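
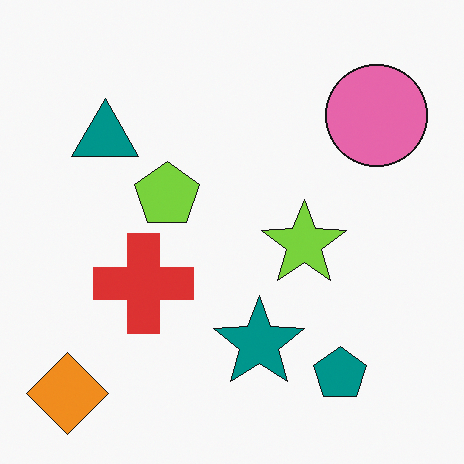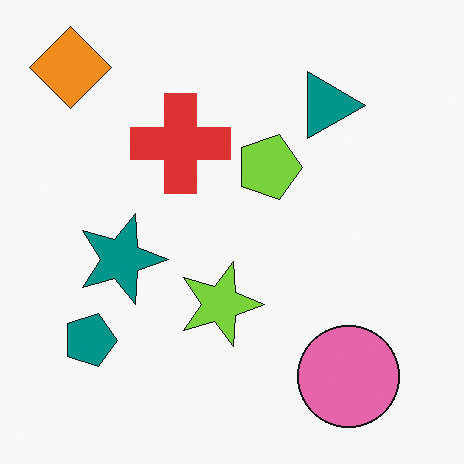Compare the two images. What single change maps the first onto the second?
The second image is the first rotated 90° clockwise.

The orange diamond sits in the bottom-left of the first image and the top-left of the second — consistent with a whole-image 90° clockwise rotation.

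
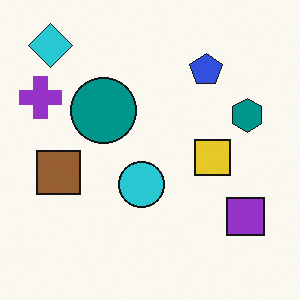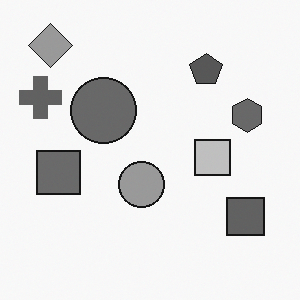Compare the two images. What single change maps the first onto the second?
The image was converted to grayscale.

All color is removed — every shape is now a shade of grey.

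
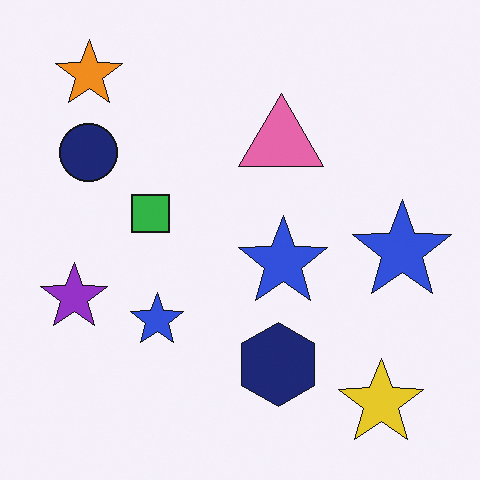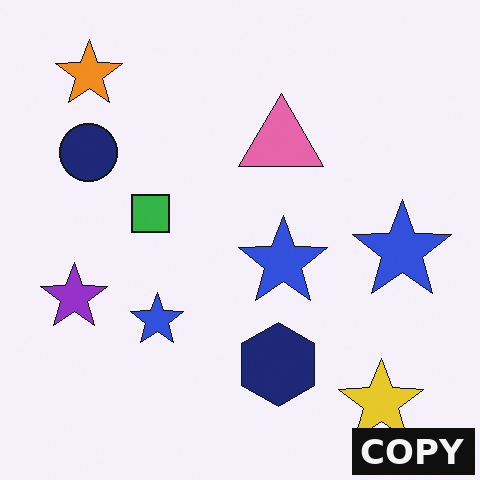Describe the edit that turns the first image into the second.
The image was watermarked with the text "COPY" in the lower-right corner.

A dark label reading "COPY" appears in the lower-right corner.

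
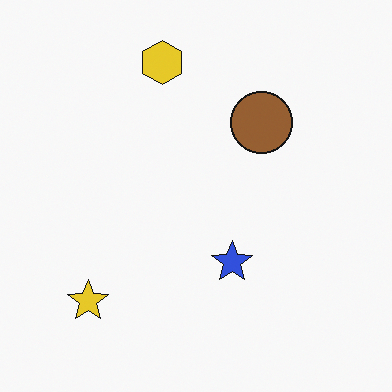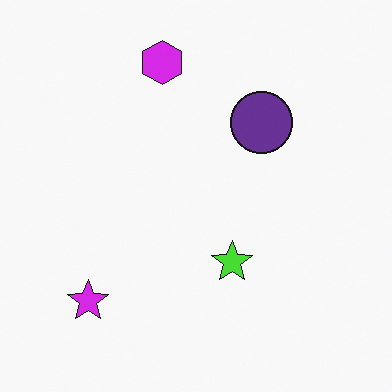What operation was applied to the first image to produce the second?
The second image is the first hue-shifted through roughly half the color wheel.

Every shape's color has rotated by the same amount around the hue wheel — a uniform hue shift.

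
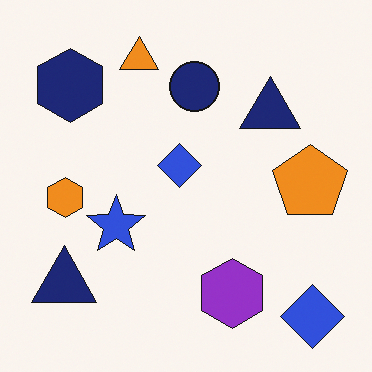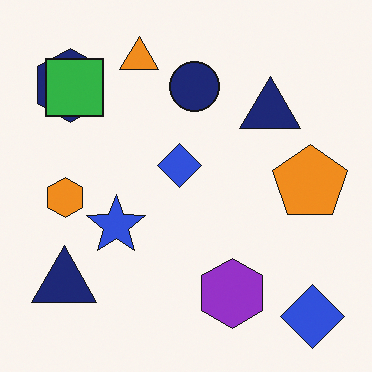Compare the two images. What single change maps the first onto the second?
The image was overlaid with an additional green square.

A green square appears in the second image that is absent from the first.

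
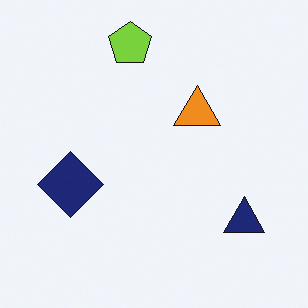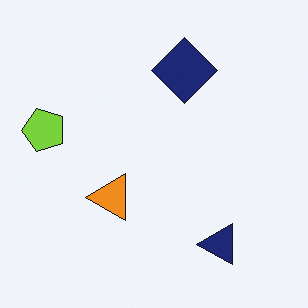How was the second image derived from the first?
The second image is the first transposed (reflected across the top-left ↔ bottom-right diagonal).

Shapes have swapped their row and column positions — what was in the top-right is now in the bottom-left — a diagonal reflection.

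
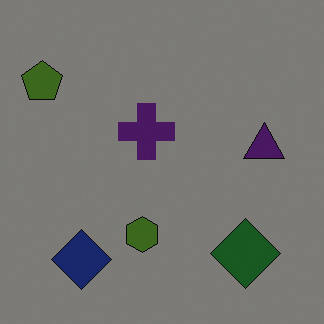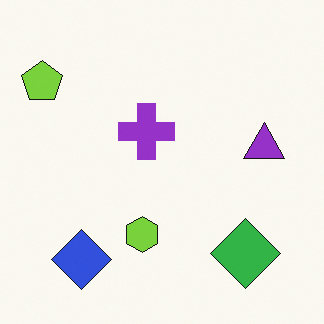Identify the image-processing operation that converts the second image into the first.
The image was substantially darkened.

Every pixel — background and shapes alike — is uniformly darkened.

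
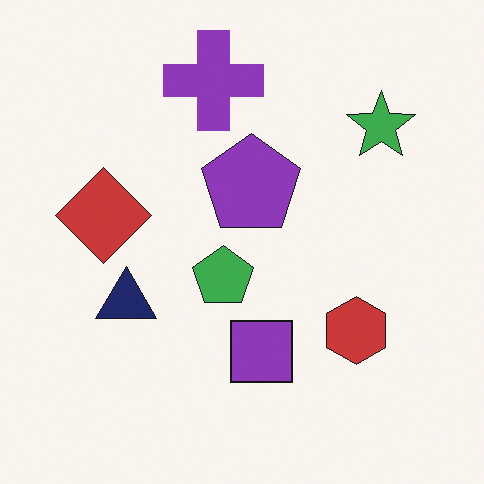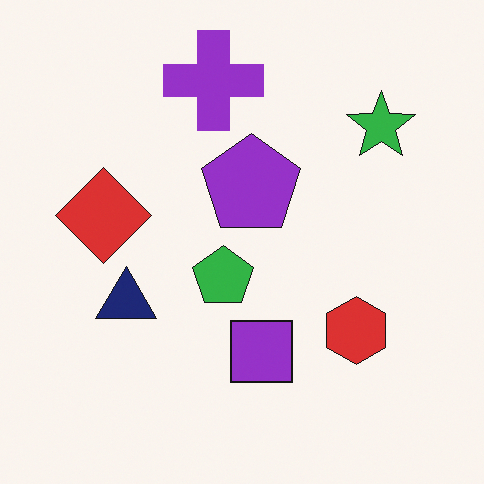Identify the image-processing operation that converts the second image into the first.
Slightly desaturated.

All colors are more muted and greyish — a global saturation change.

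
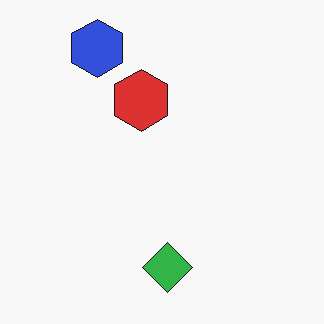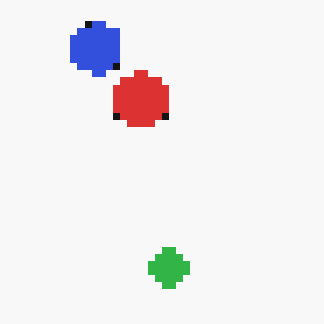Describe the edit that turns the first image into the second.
It was pixelated into visible square blocks.

Shapes are reduced to large square blocks; fine edges and outlines are lost — a downscale-then-upscale (mosaic) effect.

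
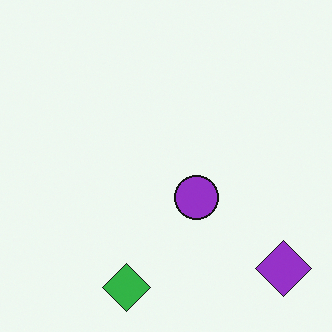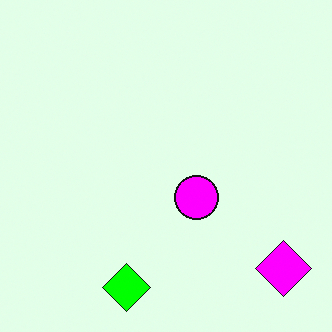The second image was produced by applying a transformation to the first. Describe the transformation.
The image was heavily oversaturated.

All colors are more vivid — a global saturation change.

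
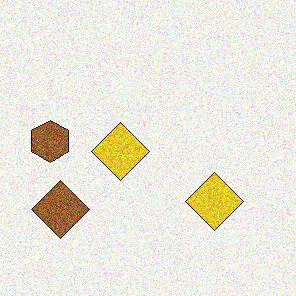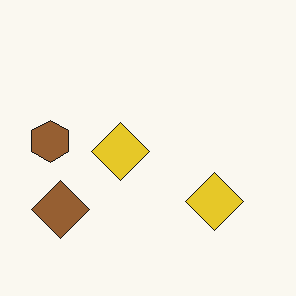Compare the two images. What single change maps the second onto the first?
The first image is the second degraded with moderate additive noise.

Random speckle covers the whole image, including the flat background.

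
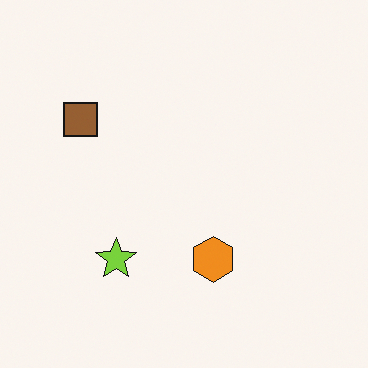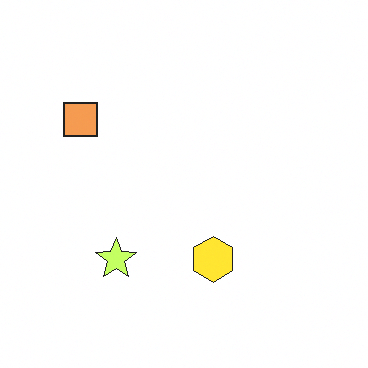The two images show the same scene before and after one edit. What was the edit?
The transformation is: brightened a lot.

Every pixel — background and shapes alike — is uniformly brightened.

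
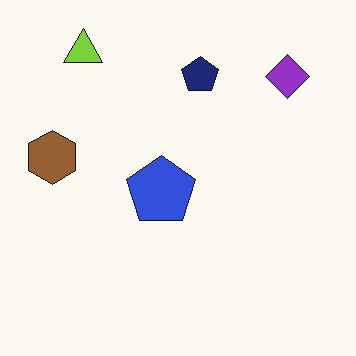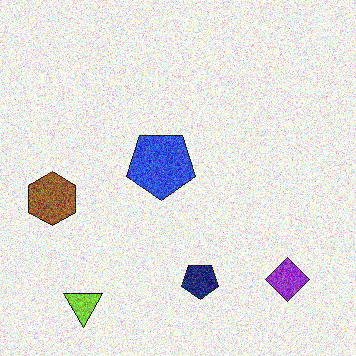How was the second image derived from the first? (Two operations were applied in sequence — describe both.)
Degraded with heavy additive noise, then flipped vertically (top ↔ bottom).

Random speckle covers the whole image, including the flat background. The lime triangle is in the top-left of the first image and the bottom-left of the second — shapes on opposite sides of the horizontal midline have swapped in a mirror flip.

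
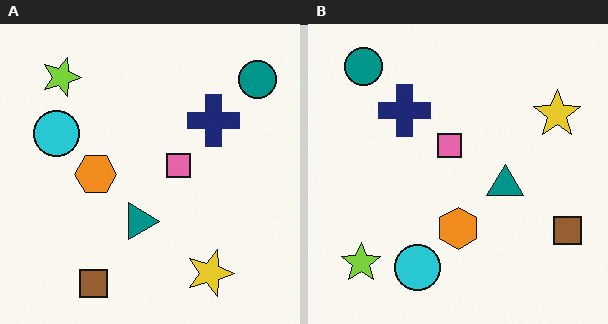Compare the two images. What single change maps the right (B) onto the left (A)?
The left (A) image is the right (B) rotated 90° clockwise.

The teal circle sits in the top-left of the right (B) image and the top-right of the left (A) — consistent with a whole-image 90° clockwise rotation.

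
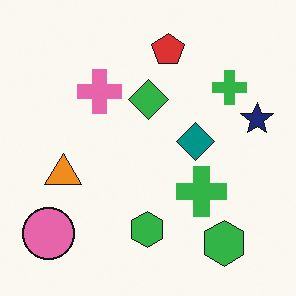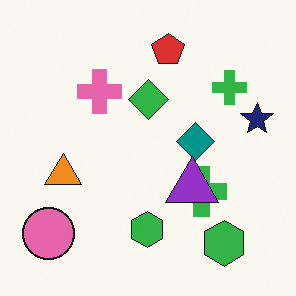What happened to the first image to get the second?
The second image is the first overlaid with an additional purple triangle.

A purple triangle appears in the second image that is absent from the first.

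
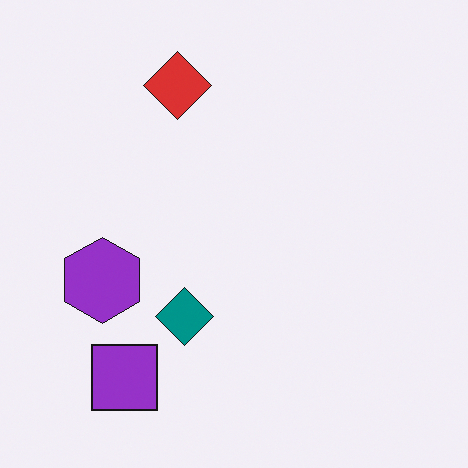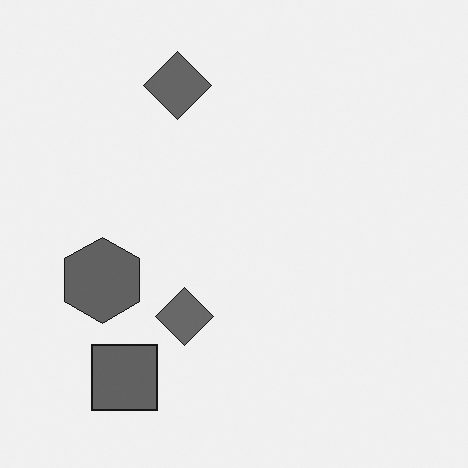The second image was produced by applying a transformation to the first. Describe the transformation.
The transformation is: converted to grayscale.

All color is removed — every shape is now a shade of grey.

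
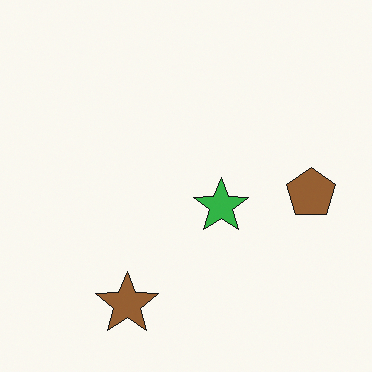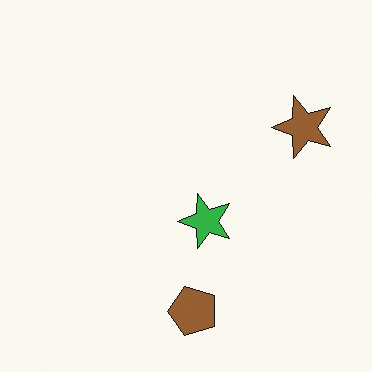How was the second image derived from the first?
It was transposed (reflected across the top-left ↔ bottom-right diagonal).

Shapes have swapped their row and column positions — what was in the top-right is now in the bottom-left — a diagonal reflection.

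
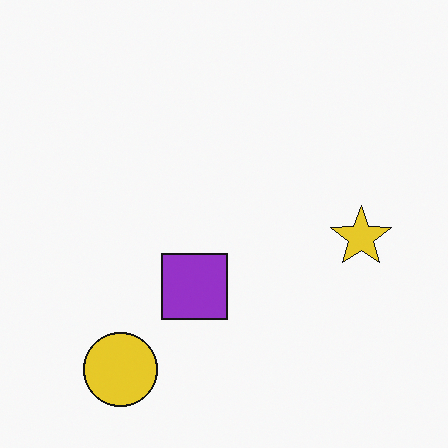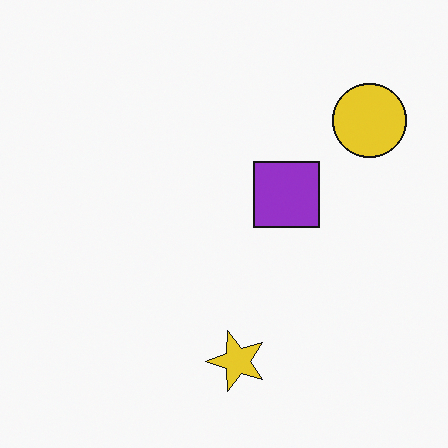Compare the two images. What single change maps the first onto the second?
The transformation is: transposed (reflected across the top-left ↔ bottom-right diagonal).

Shapes have swapped their row and column positions — what was in the top-right is now in the bottom-left — a diagonal reflection.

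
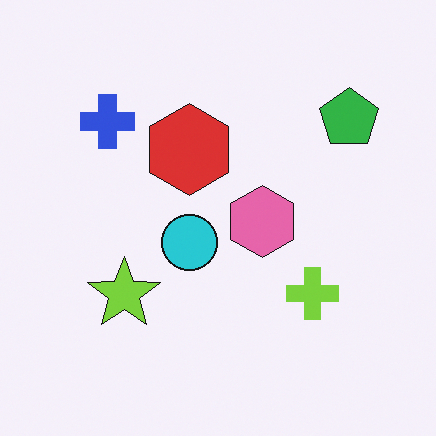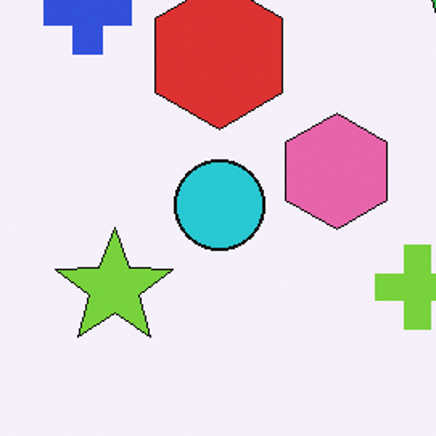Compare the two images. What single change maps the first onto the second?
This is the original image cropped to a modestly smaller region and rescaled.

The visible shapes are larger and the field of view is narrower; shapes near the original edges may be partly or wholly outside the frame — a crop-and-rescale.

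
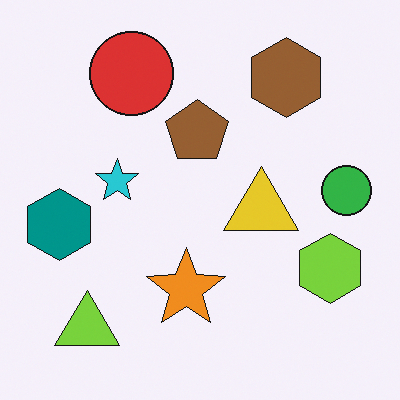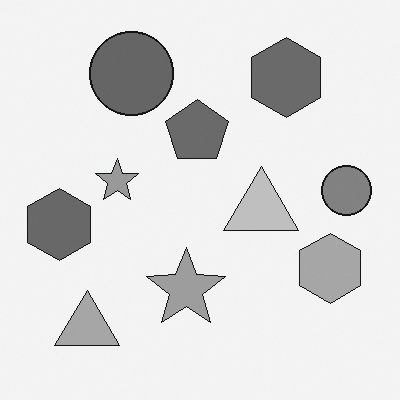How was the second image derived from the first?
Converted to grayscale.

All color is removed — every shape is now a shade of grey.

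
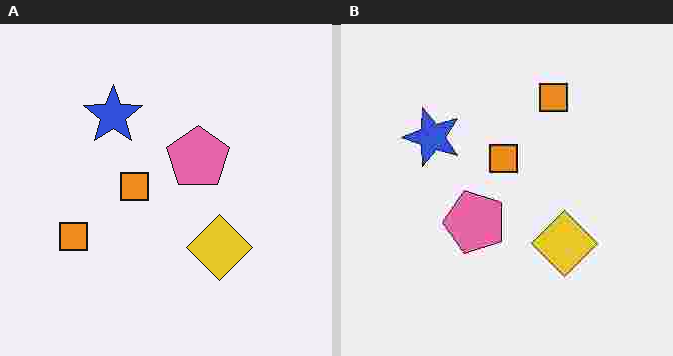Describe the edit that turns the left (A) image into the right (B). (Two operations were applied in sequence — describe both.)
It was heavily JPEG-compressed with obvious blocking artifacts, then transposed (reflected across the top-left ↔ bottom-right diagonal).

Blocky 8×8 compression artifacts appear around shape edges and the flat background shows ringing — characteristic JPEG degradation. Shapes have swapped their row and column positions — what was in the top-right is now in the bottom-left — a diagonal reflection.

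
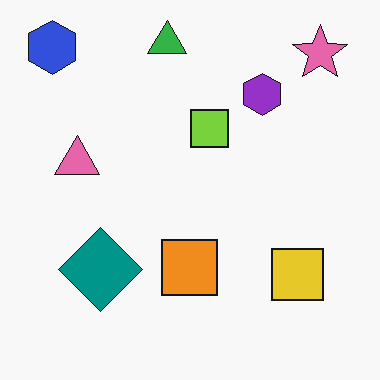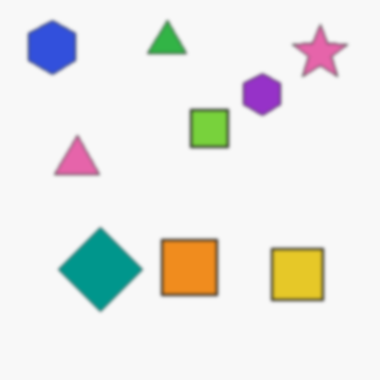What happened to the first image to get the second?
It was given a subtle gaussian blur.

Shape edges and outlines are uniformly softened across the whole image.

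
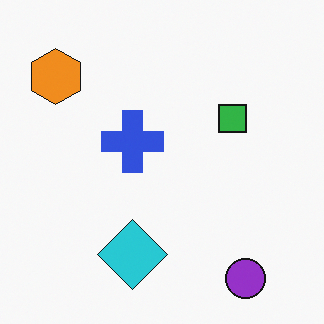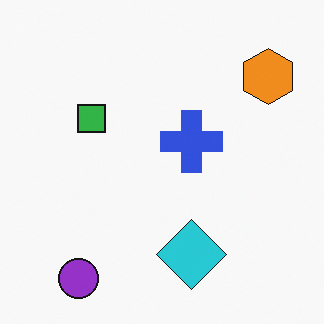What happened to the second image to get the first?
It was flipped horizontally (left ↔ right).

The orange hexagon is in the top-right of the second image and the top-left of the first — shapes on opposite sides of the vertical midline have swapped in a mirror flip.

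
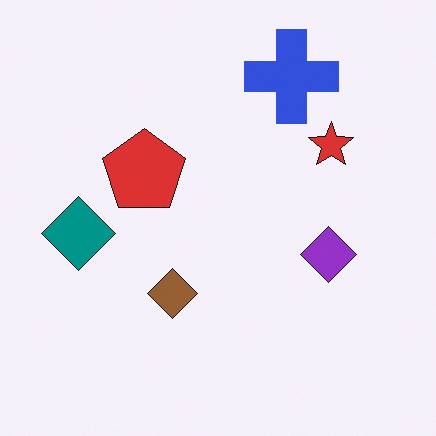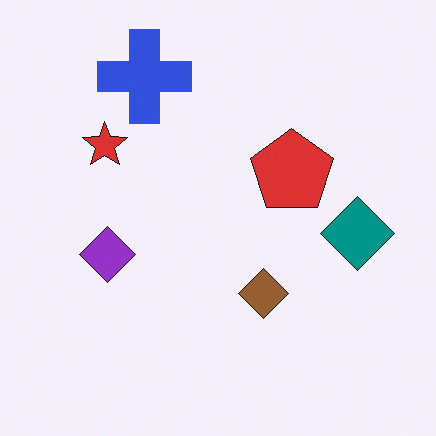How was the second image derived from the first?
This is the original image flipped horizontally (left ↔ right).

The teal diamond is in the left of the first image and the right of the second — shapes on opposite sides of the vertical midline have swapped in a mirror flip.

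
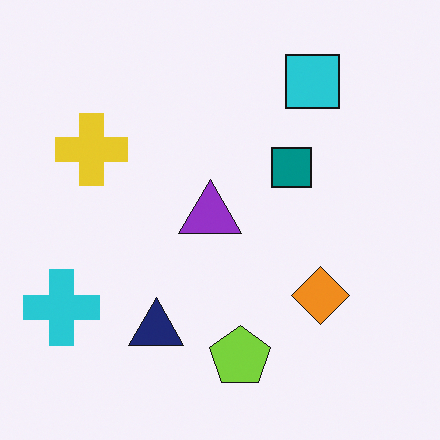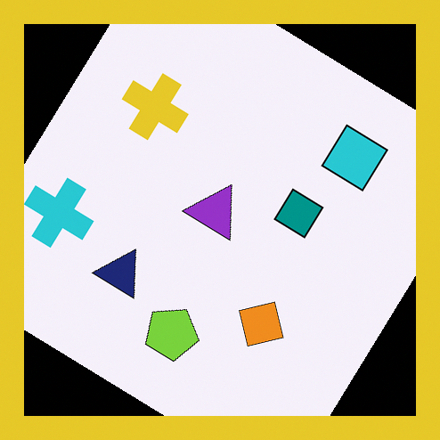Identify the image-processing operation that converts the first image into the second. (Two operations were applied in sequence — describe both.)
The second image is the first rotated clockwise by a large amount — several tens of degrees, then framed with a yellow border.

Every shape is tilted by the same angle and the image corners show triangular fill wedges — a whole-image rotation by a non-right angle. A solid yellow frame runs around the edge of the second image, with the content slightly shrunk inside it.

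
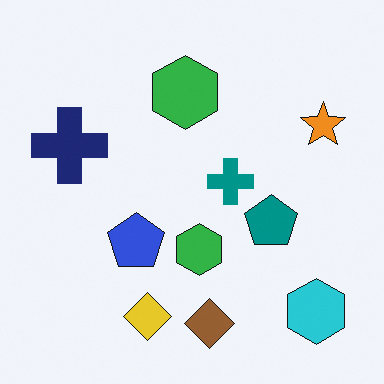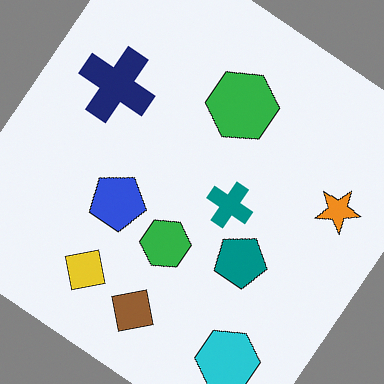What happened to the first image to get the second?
The transformation is: rotated clockwise by a large amount — several tens of degrees.

Every shape is tilted by the same angle and the image corners show triangular fill wedges — a whole-image rotation by a non-right angle.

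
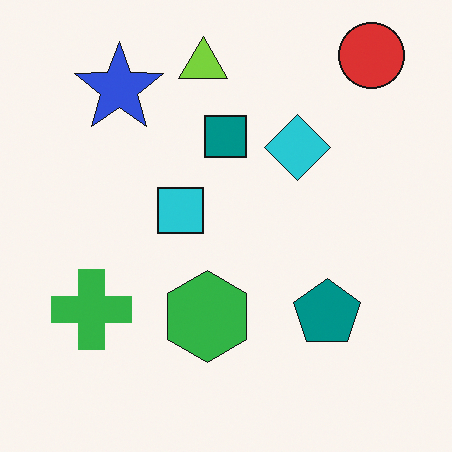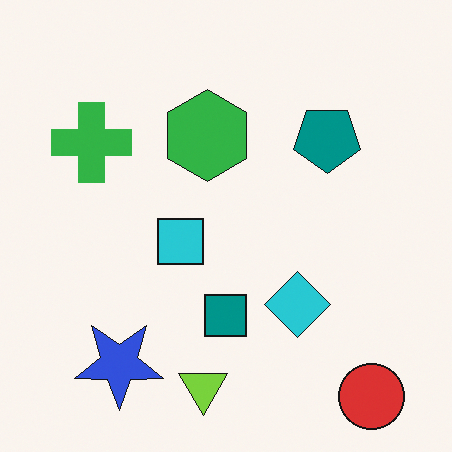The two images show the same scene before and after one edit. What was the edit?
It was flipped vertically (top ↔ bottom).

The red circle is in the top-right of the first image and the bottom-right of the second — shapes on opposite sides of the horizontal midline have swapped in a mirror flip.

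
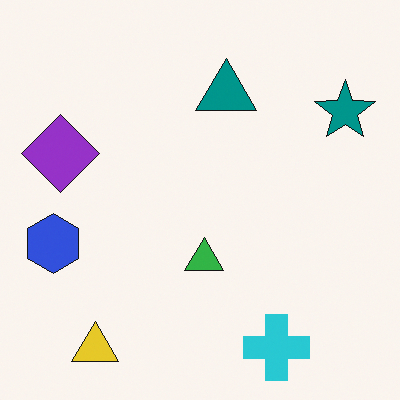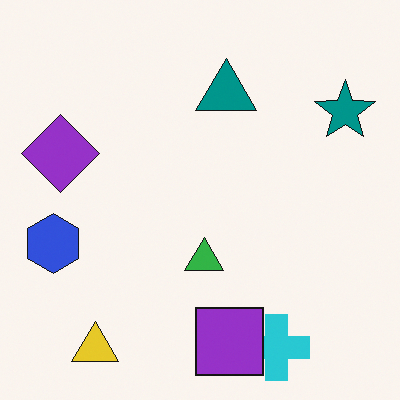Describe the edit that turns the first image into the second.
It was overlaid with an additional purple square.

A purple square appears in the second image that is absent from the first.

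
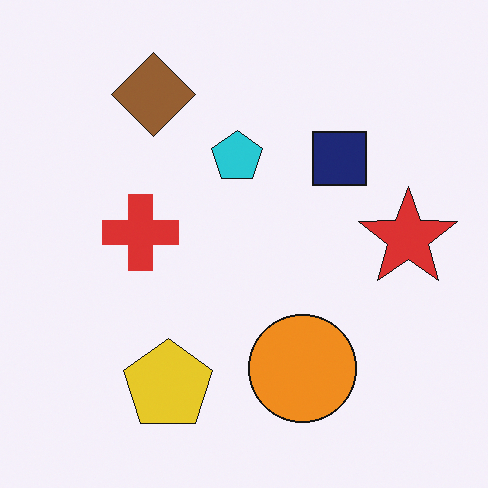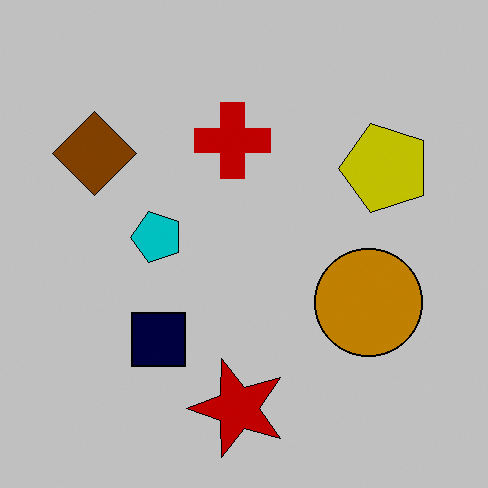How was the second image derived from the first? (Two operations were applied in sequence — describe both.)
It was transposed (reflected across the top-left ↔ bottom-right diagonal), then heavily posterized to just a handful of flat colors.

Shapes have swapped their row and column positions — what was in the top-right is now in the bottom-left — a diagonal reflection. Each flat color has snapped to a coarser quantized level — most visibly, the near-white background has dropped to a flat grey.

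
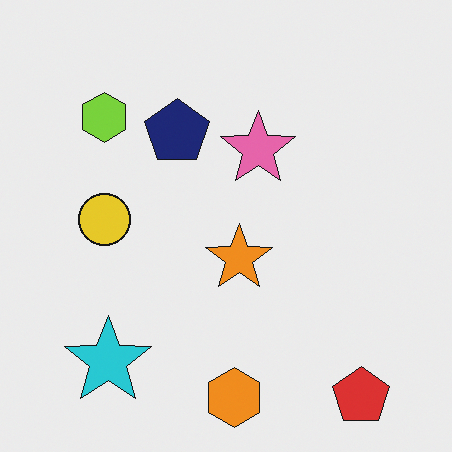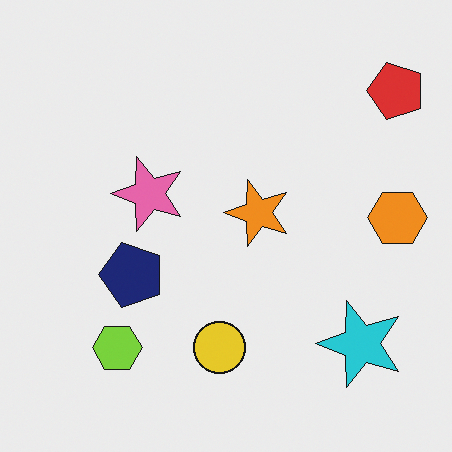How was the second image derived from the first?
The transformation is: rotated 90° counter-clockwise.

The red pentagon sits in the bottom-right of the first image and the top-right of the second — consistent with a whole-image 90° counter-clockwise rotation.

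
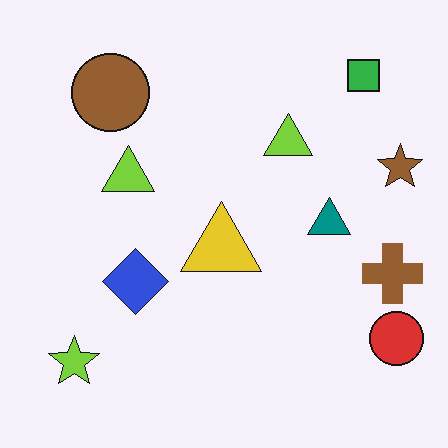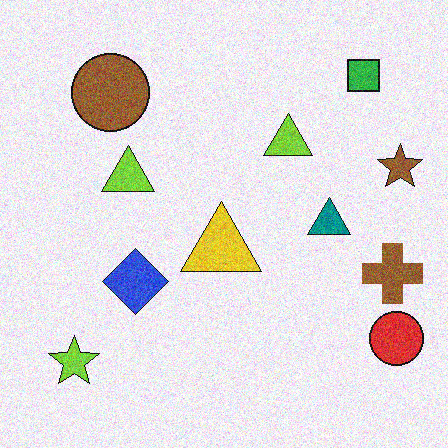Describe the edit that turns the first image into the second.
This is the original image degraded with visible gaussian noise.

Random speckle covers the whole image, including the flat background.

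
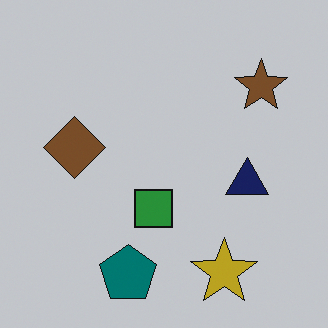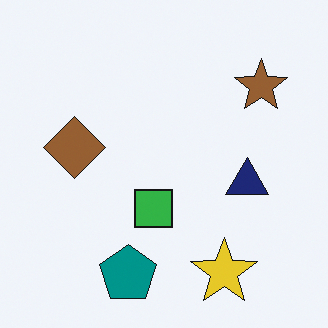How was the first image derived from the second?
This is the original image slightly darkened.

Every pixel — background and shapes alike — is uniformly darkened.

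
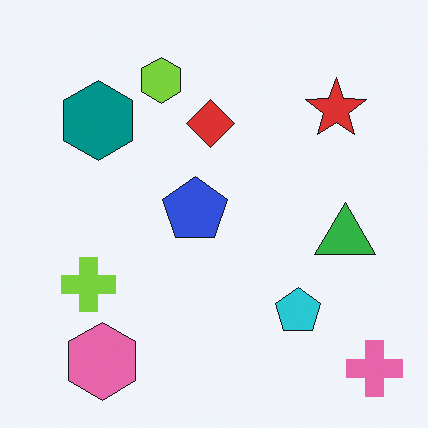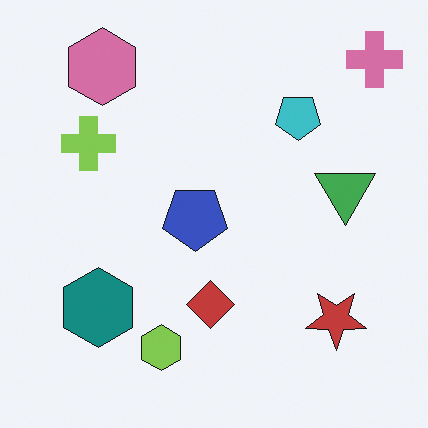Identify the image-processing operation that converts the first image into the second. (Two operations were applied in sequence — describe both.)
The image was flipped vertically (top ↔ bottom), then slightly desaturated.

The pink cross is in the bottom-right of the first image and the top-right of the second — shapes on opposite sides of the horizontal midline have swapped in a mirror flip. All colors are more muted and greyish — a global saturation change.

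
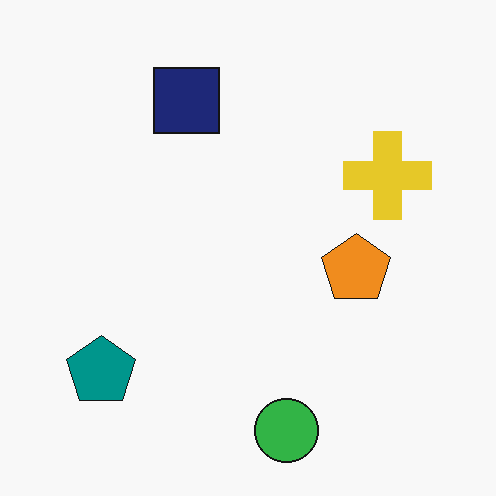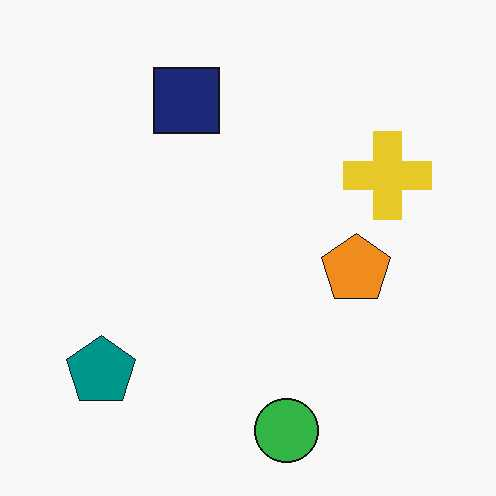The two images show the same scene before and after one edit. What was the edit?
JPEG-compressed with visible artifacts.

Blocky 8×8 compression artifacts appear around shape edges and the flat background shows ringing — characteristic JPEG degradation.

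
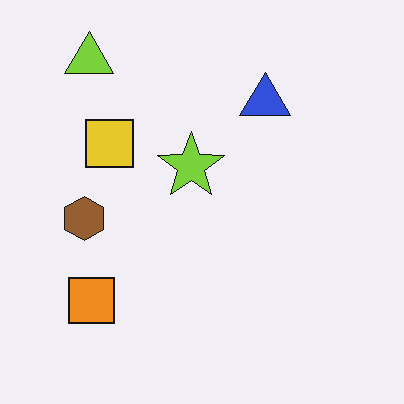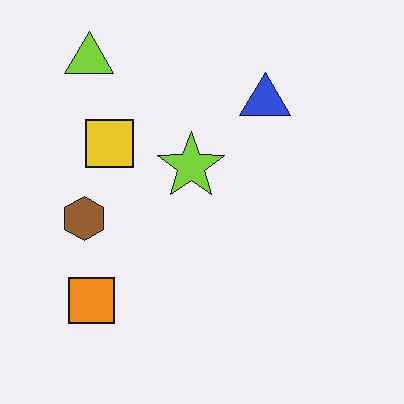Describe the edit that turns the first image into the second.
The image was JPEG-compressed with visible artifacts.

Blocky 8×8 compression artifacts appear around shape edges and the flat background shows ringing — characteristic JPEG degradation.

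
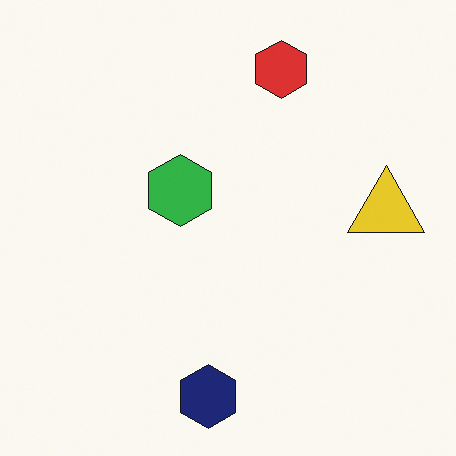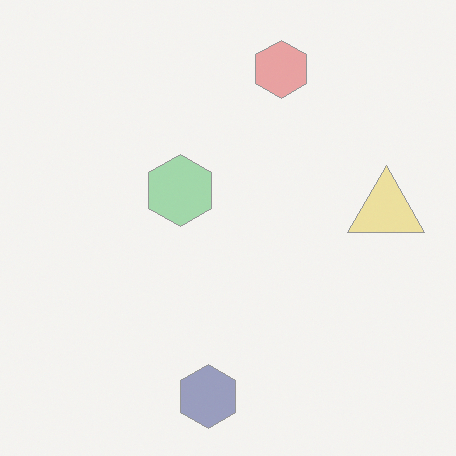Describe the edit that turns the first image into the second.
It was given much lower contrast.

Tones are pushed toward mid-grey across the whole image — a global contrast change.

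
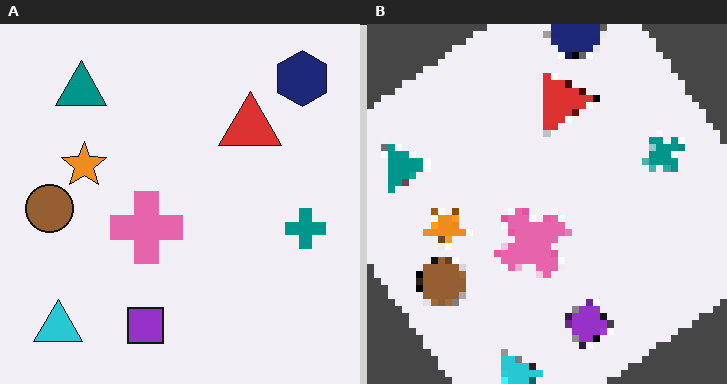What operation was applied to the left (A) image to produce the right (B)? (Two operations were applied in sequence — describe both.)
The right (B) image is the left (A) rotated counter-clockwise by a large amount — several tens of degrees, then moderately pixelated.

Every shape is tilted by the same angle and the image corners show triangular fill wedges — a whole-image rotation by a non-right angle. Shapes are reduced to large square blocks; fine edges and outlines are lost — a downscale-then-upscale (mosaic) effect.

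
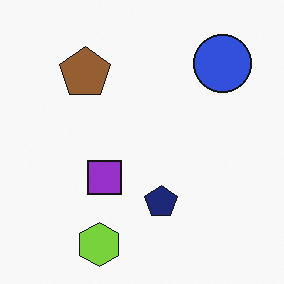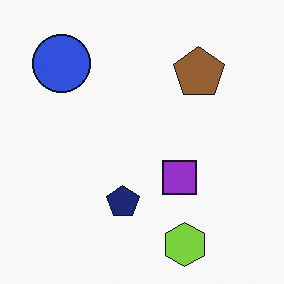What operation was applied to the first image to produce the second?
It was flipped horizontally (left ↔ right).

The blue circle is in the top-right of the first image and the top-left of the second — shapes on opposite sides of the vertical midline have swapped in a mirror flip.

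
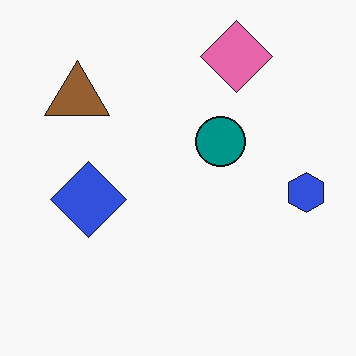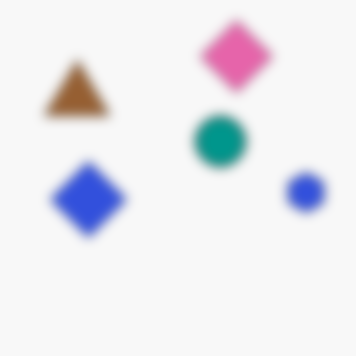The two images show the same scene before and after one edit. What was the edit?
The transformation is: strongly gaussian-blurred.

Shape edges and outlines are uniformly softened across the whole image.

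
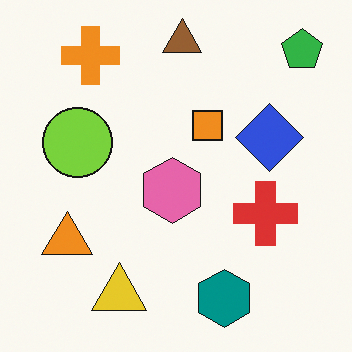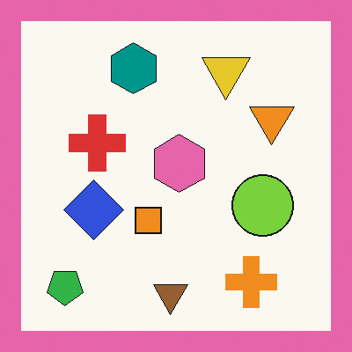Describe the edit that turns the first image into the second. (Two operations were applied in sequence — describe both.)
This is the original image rotated 180°, then framed with a pink border.

The green pentagon sits in the top-right of the first image and the bottom-left of the second — consistent with a whole-image 180° rotation. A solid pink frame runs around the edge of the second image, with the content slightly shrunk inside it.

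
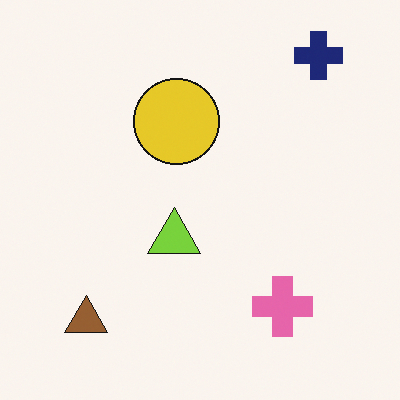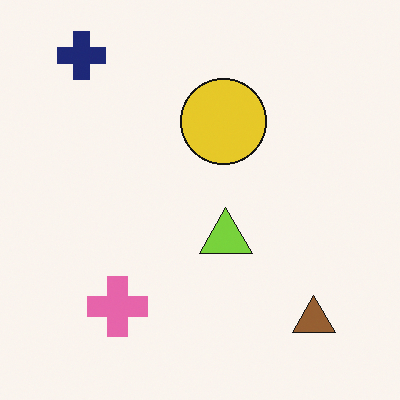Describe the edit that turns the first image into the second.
Flipped horizontally (left ↔ right).

The navy cross is in the top-right of the first image and the top-left of the second — shapes on opposite sides of the vertical midline have swapped in a mirror flip.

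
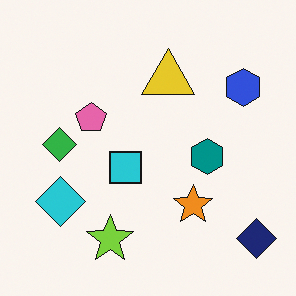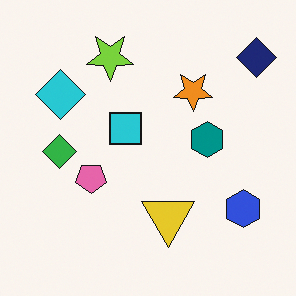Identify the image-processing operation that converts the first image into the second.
It was flipped vertically (top ↔ bottom).

The lime star is in the bottom of the first image and the top of the second — shapes on opposite sides of the horizontal midline have swapped in a mirror flip.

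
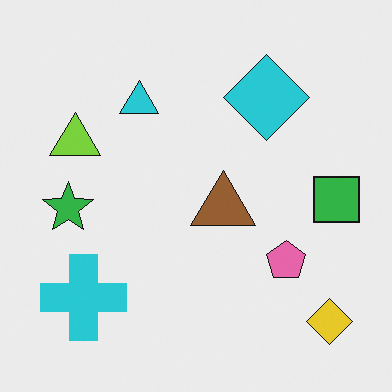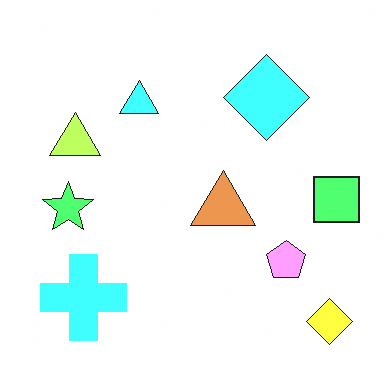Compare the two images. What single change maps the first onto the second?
This is the original image substantially brightened.

Every pixel — background and shapes alike — is uniformly brightened.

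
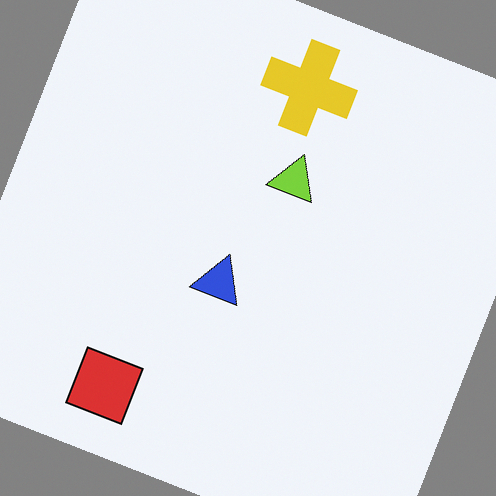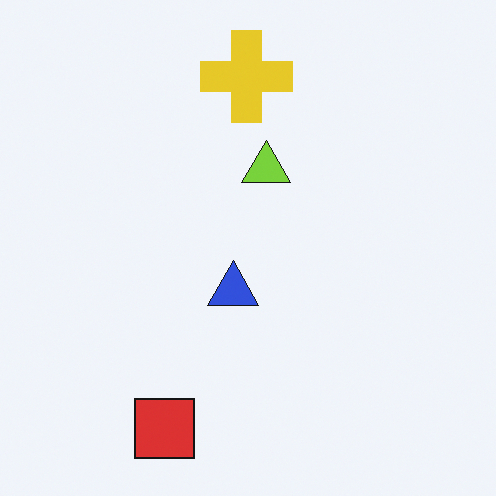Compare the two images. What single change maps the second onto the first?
The transformation is: rotated clockwise by a moderate amount.

Every shape is tilted by the same angle and the image corners show triangular fill wedges — a whole-image rotation by a non-right angle.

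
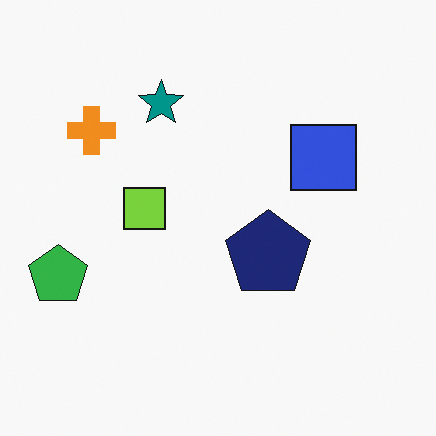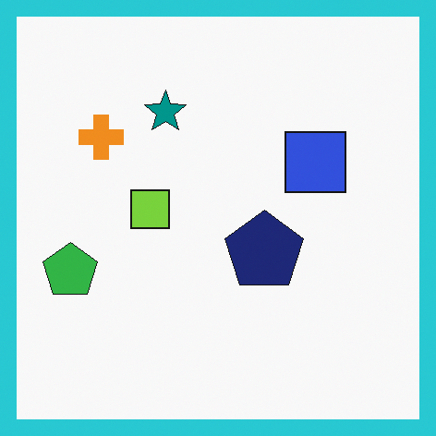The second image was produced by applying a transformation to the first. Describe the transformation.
The transformation is: framed with a cyan border.

A solid cyan frame runs around the edge of the second image, with the content slightly shrunk inside it.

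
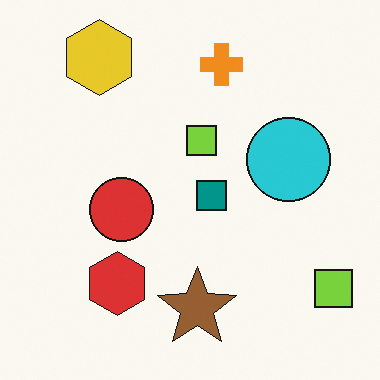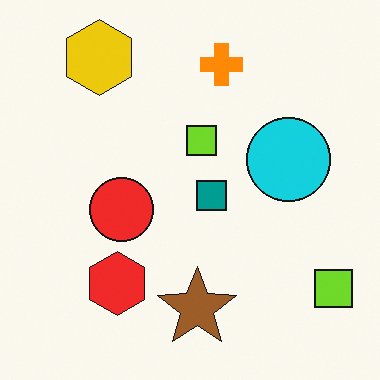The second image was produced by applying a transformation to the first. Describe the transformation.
The second image is the first slightly oversaturated.

All colors are more vivid — a global saturation change.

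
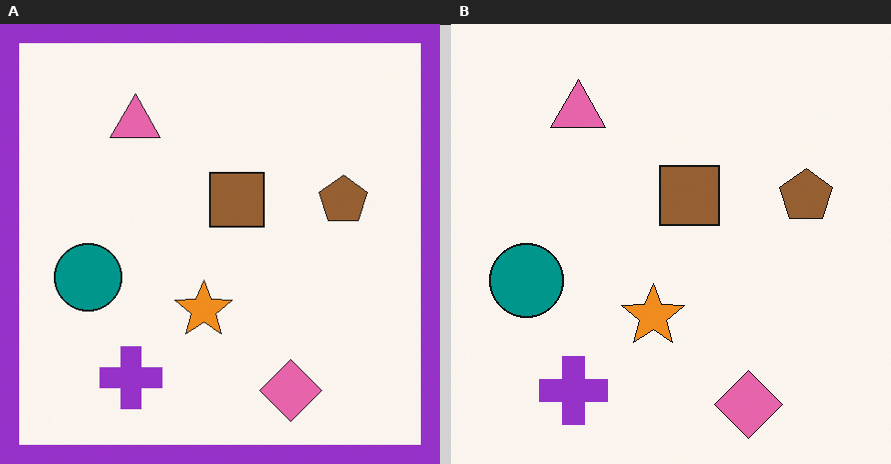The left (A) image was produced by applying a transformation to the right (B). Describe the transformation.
It was framed with a purple border.

A solid purple frame runs around the edge of the left (A) image, with the content slightly shrunk inside it.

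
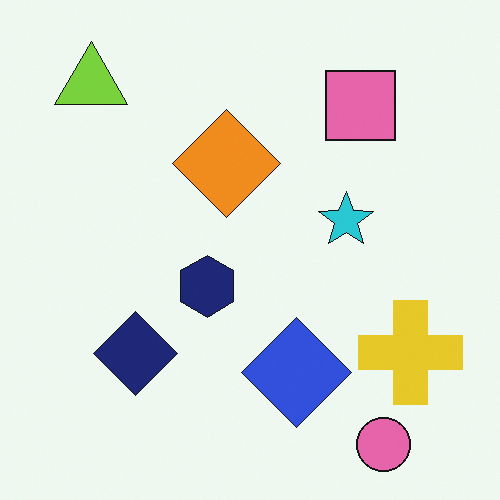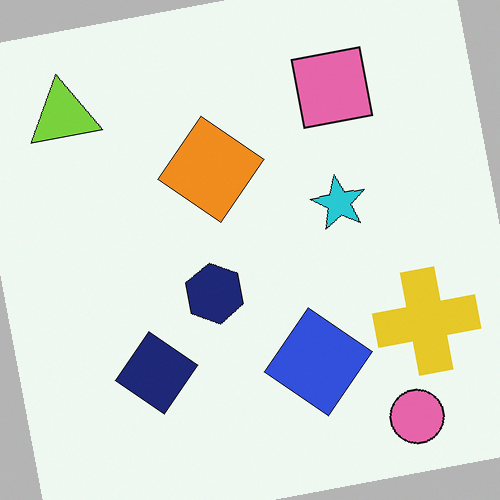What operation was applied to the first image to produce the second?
This is the original image rotated counter-clockwise by a few degrees.

Every shape is tilted by the same angle and the image corners show triangular fill wedges — a whole-image rotation by a non-right angle.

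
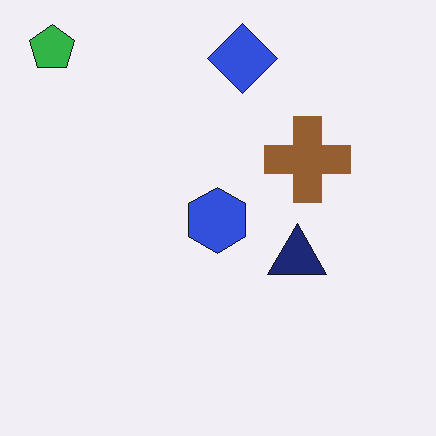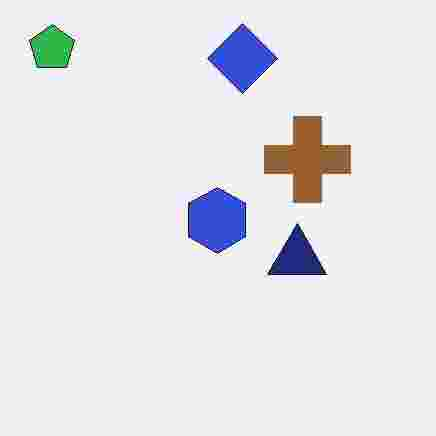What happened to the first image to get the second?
It was heavily JPEG-compressed with obvious blocking artifacts.

Blocky 8×8 compression artifacts appear around shape edges and the flat background shows ringing — characteristic JPEG degradation.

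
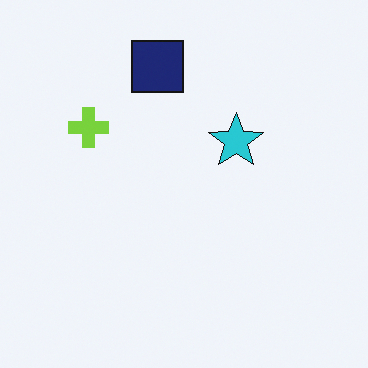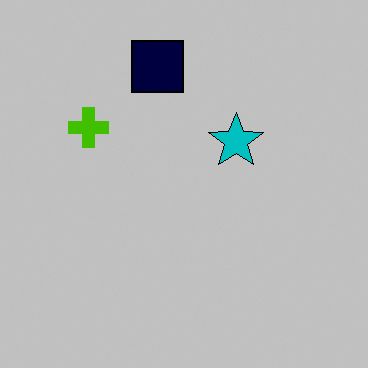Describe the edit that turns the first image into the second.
The transformation is: heavily posterized to just a handful of flat colors.

Each flat color has snapped to a coarser quantized level — most visibly, the near-white background has dropped to a flat grey.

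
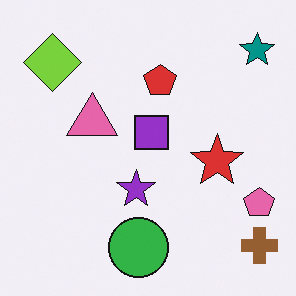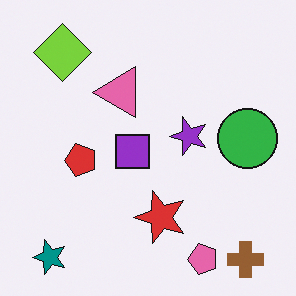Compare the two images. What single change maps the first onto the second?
The image was transposed (reflected across the top-left ↔ bottom-right diagonal).

Shapes have swapped their row and column positions — what was in the top-right is now in the bottom-left — a diagonal reflection.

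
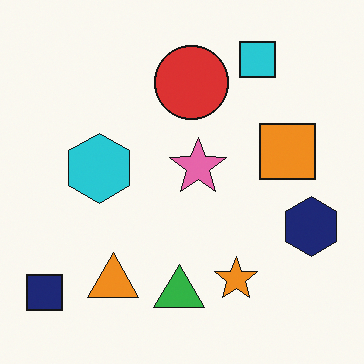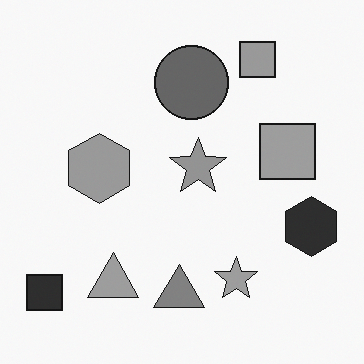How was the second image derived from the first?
The second image is the first converted to grayscale.

All color is removed — every shape is now a shade of grey.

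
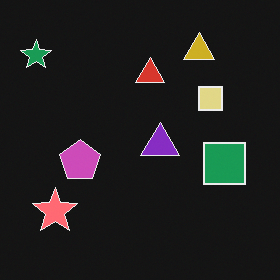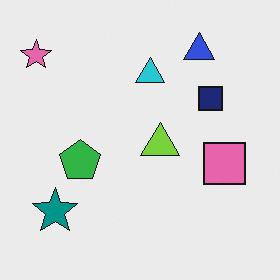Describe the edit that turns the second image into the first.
The first image is the second color-inverted (negative).

The light background has become dark and every shape's color is its complement — a photographic negative.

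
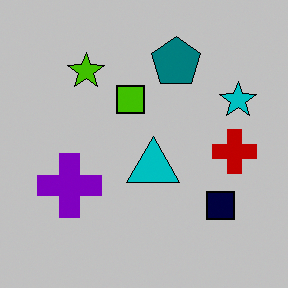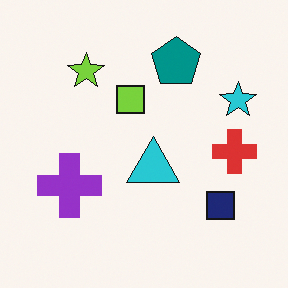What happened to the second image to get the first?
The transformation is: aggressively posterized.

Each flat color has snapped to a coarser quantized level — most visibly, the near-white background has dropped to a flat grey.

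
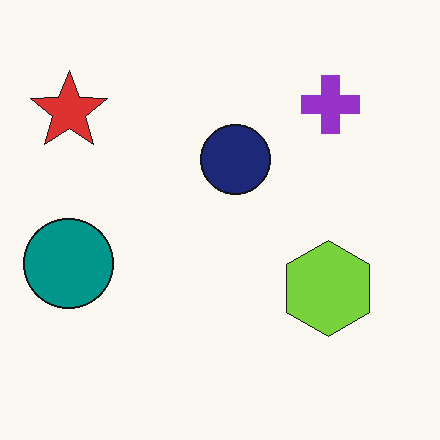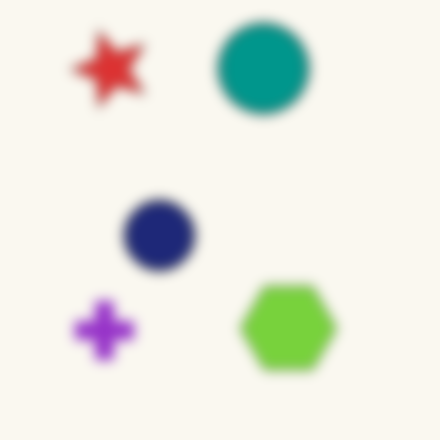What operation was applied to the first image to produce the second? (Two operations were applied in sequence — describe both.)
Heavily blurred, then transposed (reflected across the top-left ↔ bottom-right diagonal).

Shape edges and outlines are uniformly softened across the whole image. Shapes have swapped their row and column positions — what was in the top-right is now in the bottom-left — a diagonal reflection.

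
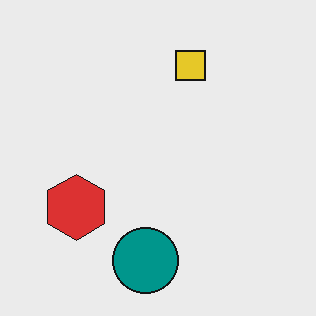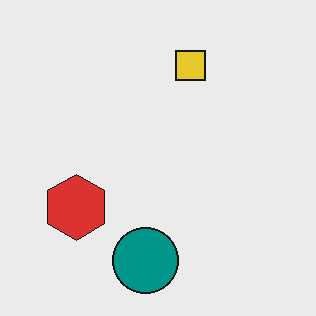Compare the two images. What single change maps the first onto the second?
The second image is the first JPEG-compressed with visible artifacts.

Blocky 8×8 compression artifacts appear around shape edges and the flat background shows ringing — characteristic JPEG degradation.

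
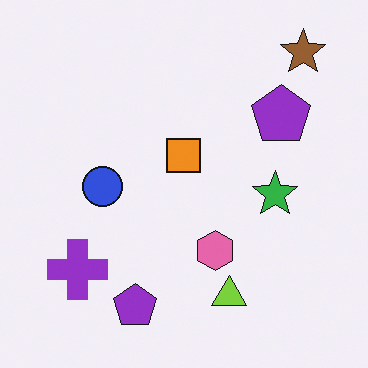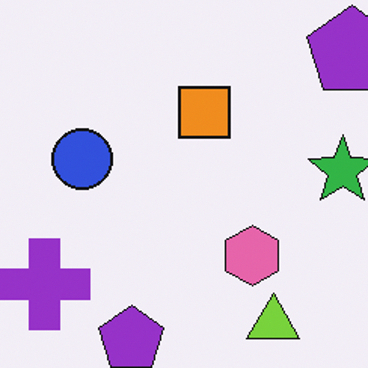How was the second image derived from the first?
This is the original image cropped to a modestly smaller region and rescaled.

The visible shapes are larger and the field of view is narrower; shapes near the original edges may be partly or wholly outside the frame — a crop-and-rescale.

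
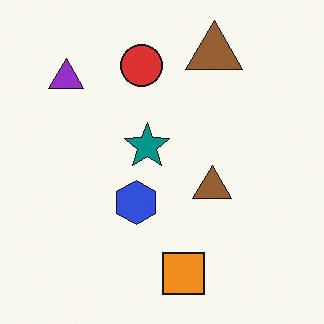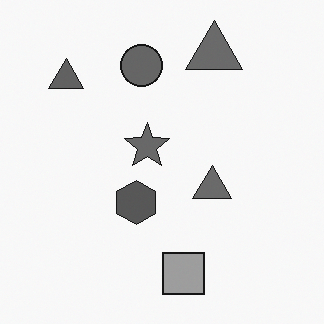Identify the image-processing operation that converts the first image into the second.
It was converted to grayscale.

All color is removed — every shape is now a shade of grey.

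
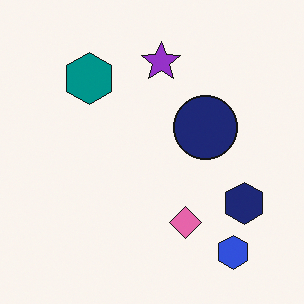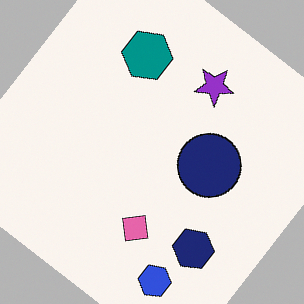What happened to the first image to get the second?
The second image is the first rotated clockwise by a large amount — several tens of degrees.

Every shape is tilted by the same angle and the image corners show triangular fill wedges — a whole-image rotation by a non-right angle.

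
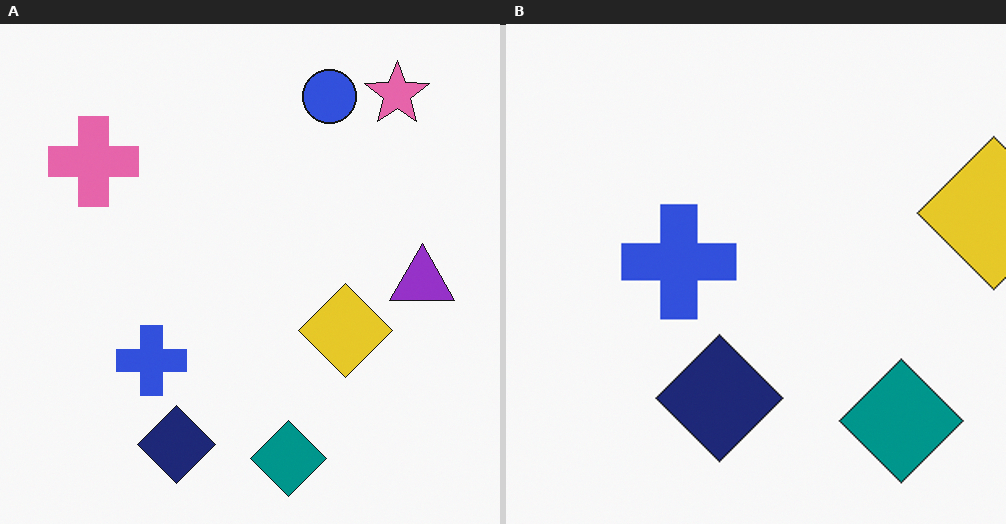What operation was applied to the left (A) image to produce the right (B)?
This is the original image cropped to a noticeably smaller region and rescaled.

The visible shapes are larger and the field of view is narrower; shapes near the original edges may be partly or wholly outside the frame — a crop-and-rescale.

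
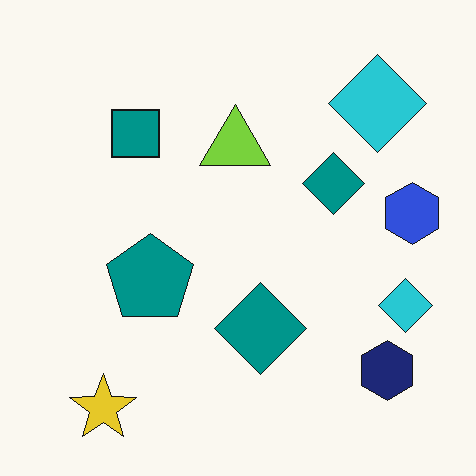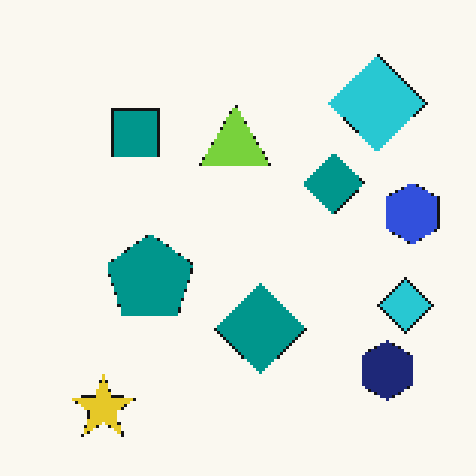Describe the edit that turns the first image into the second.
The image was mildly pixelated.

Shapes are reduced to large square blocks; fine edges and outlines are lost — a downscale-then-upscale (mosaic) effect.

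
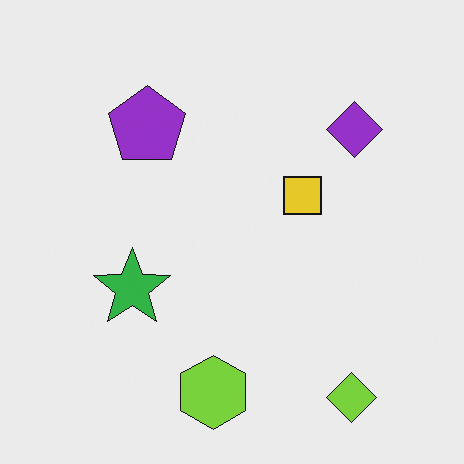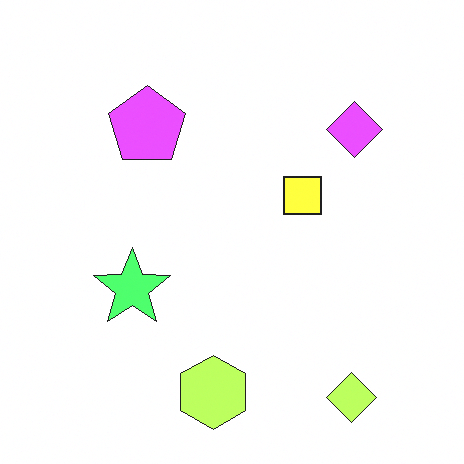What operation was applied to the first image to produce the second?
The transformation is: brightened a lot.

Every pixel — background and shapes alike — is uniformly brightened.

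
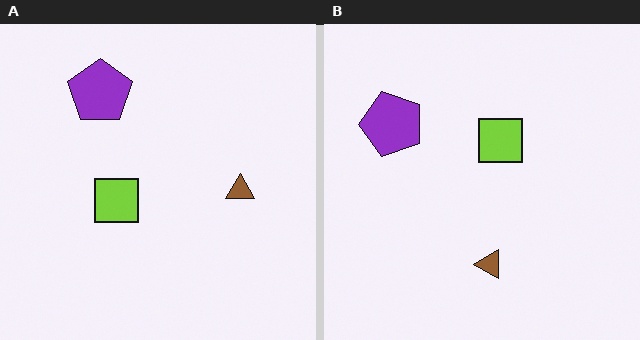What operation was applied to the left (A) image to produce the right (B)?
Transposed (reflected across the top-left ↔ bottom-right diagonal).

Shapes have swapped their row and column positions — what was in the top-right is now in the bottom-left — a diagonal reflection.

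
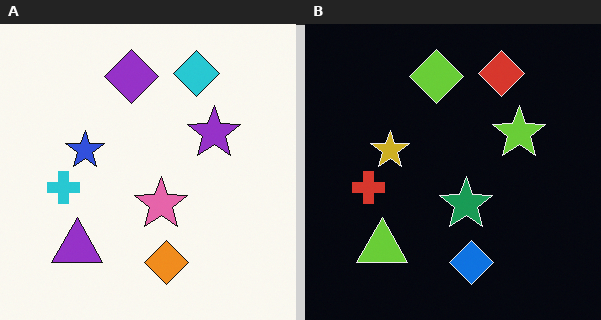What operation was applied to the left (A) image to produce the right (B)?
It was color-inverted (negative).

The light background has become dark and every shape's color is its complement — a photographic negative.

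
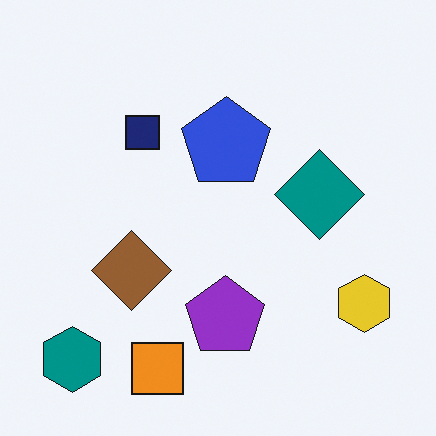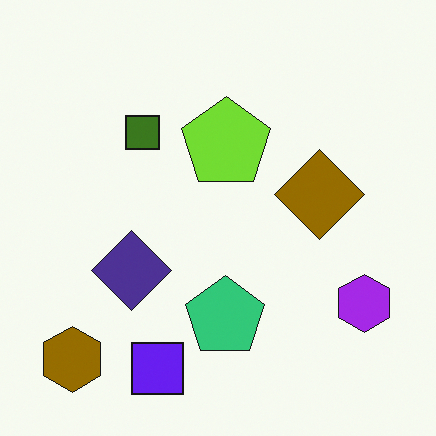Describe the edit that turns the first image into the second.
Hue-shifted by a large amount.

Every shape's color has rotated by the same amount around the hue wheel — a uniform hue shift.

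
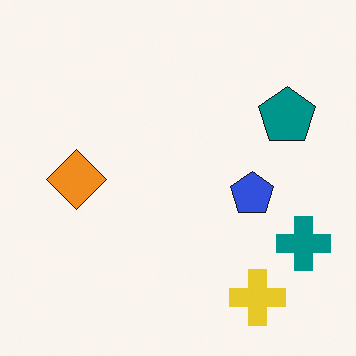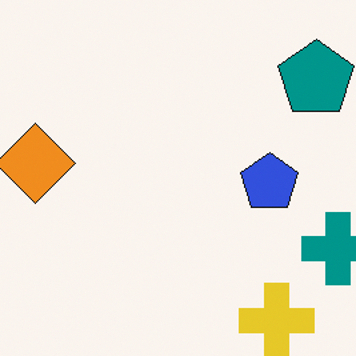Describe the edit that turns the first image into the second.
It was cropped slightly and scaled back up.

The visible shapes are larger and the field of view is narrower; shapes near the original edges may be partly or wholly outside the frame — a crop-and-rescale.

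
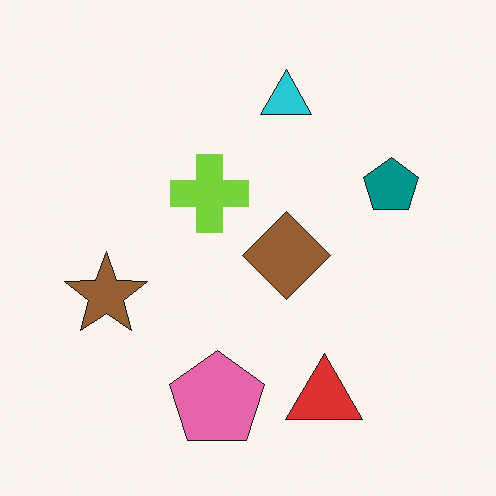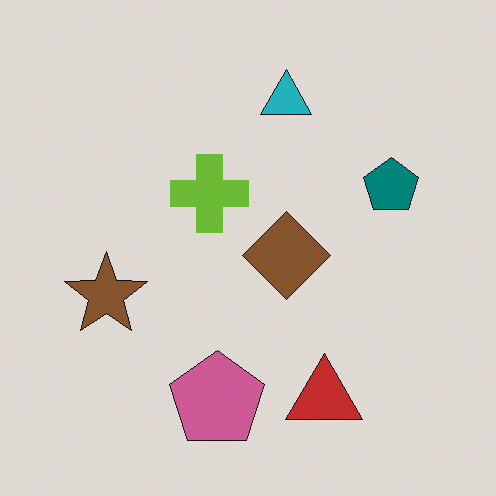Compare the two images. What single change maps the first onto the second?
It was darkened a little.

Every pixel — background and shapes alike — is uniformly darkened.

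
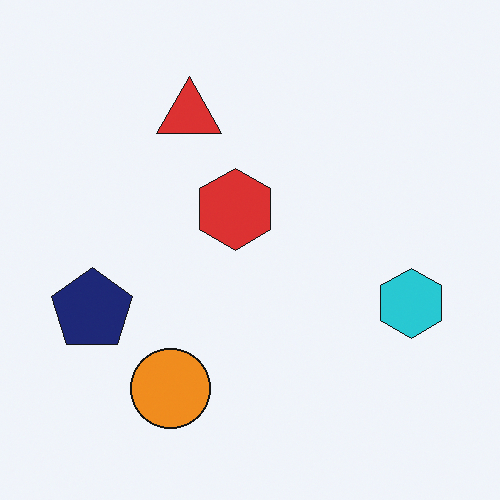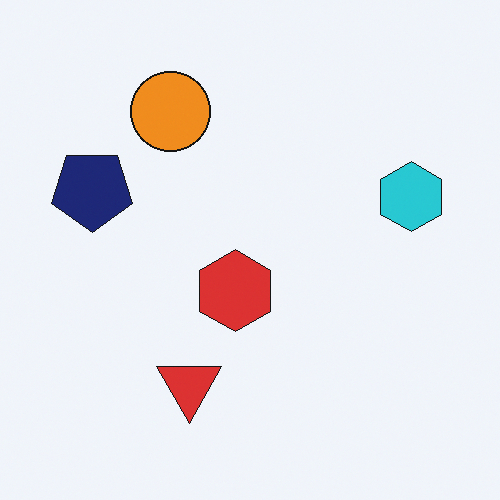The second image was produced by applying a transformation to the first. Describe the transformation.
Flipped vertically (top ↔ bottom).

The orange circle is in the bottom of the first image and the top of the second — shapes on opposite sides of the horizontal midline have swapped in a mirror flip.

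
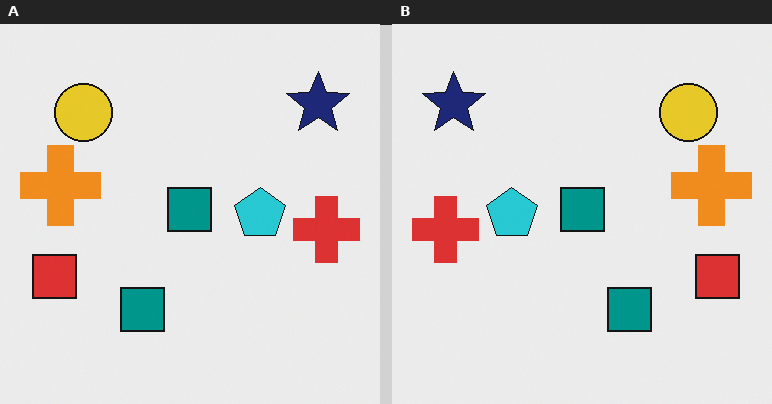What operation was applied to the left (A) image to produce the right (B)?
This is the original image flipped horizontally (left ↔ right).

The red cross is in the right of the left (A) image and the left of the right (B) — shapes on opposite sides of the vertical midline have swapped in a mirror flip.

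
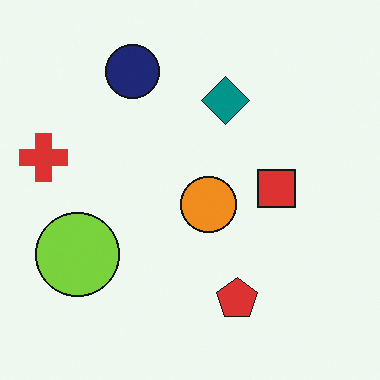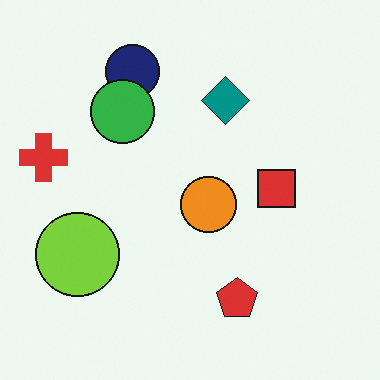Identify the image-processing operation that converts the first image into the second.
The transformation is: overlaid with an additional green circle.

A green circle appears in the second image that is absent from the first.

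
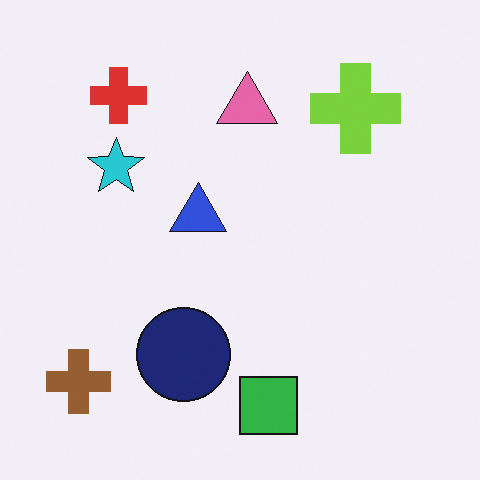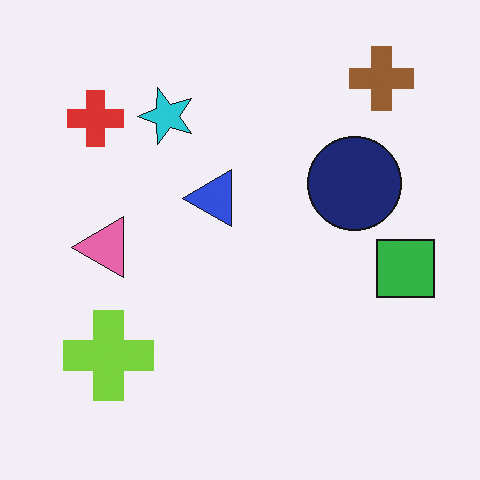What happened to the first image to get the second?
The second image is the first transposed (reflected across the top-left ↔ bottom-right diagonal).

Shapes have swapped their row and column positions — what was in the top-right is now in the bottom-left — a diagonal reflection.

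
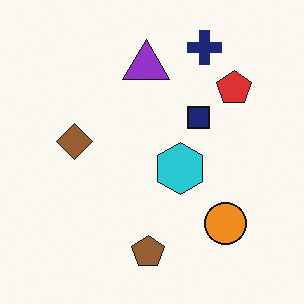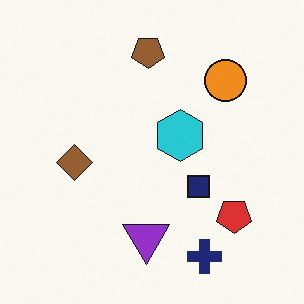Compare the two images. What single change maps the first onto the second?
The second image is the first flipped vertically (top ↔ bottom).

The navy cross is in the top-right of the first image and the bottom-right of the second — shapes on opposite sides of the horizontal midline have swapped in a mirror flip.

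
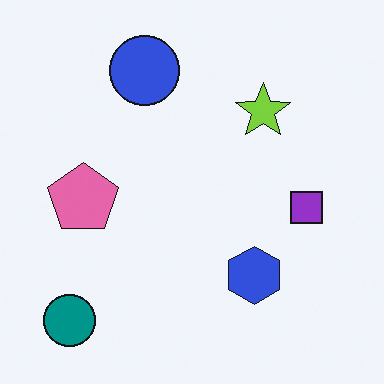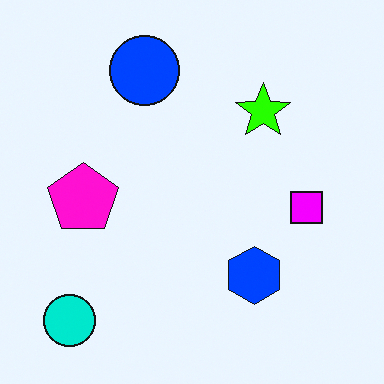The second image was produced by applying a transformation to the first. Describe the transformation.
The transformation is: heavily oversaturated.

All colors are more vivid — a global saturation change.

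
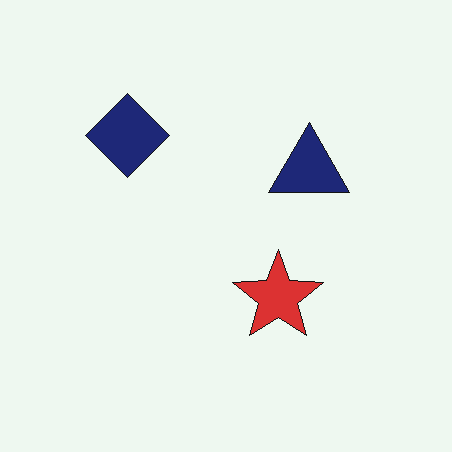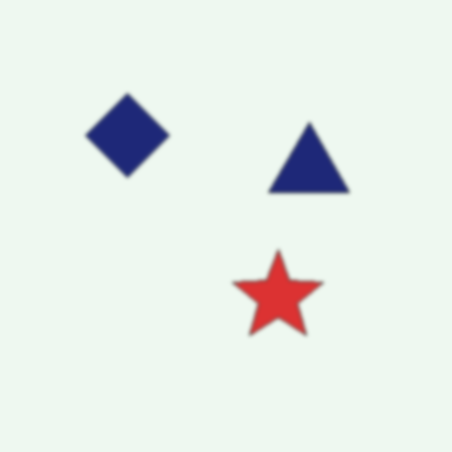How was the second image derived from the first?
The image was given a subtle gaussian blur.

Shape edges and outlines are uniformly softened across the whole image.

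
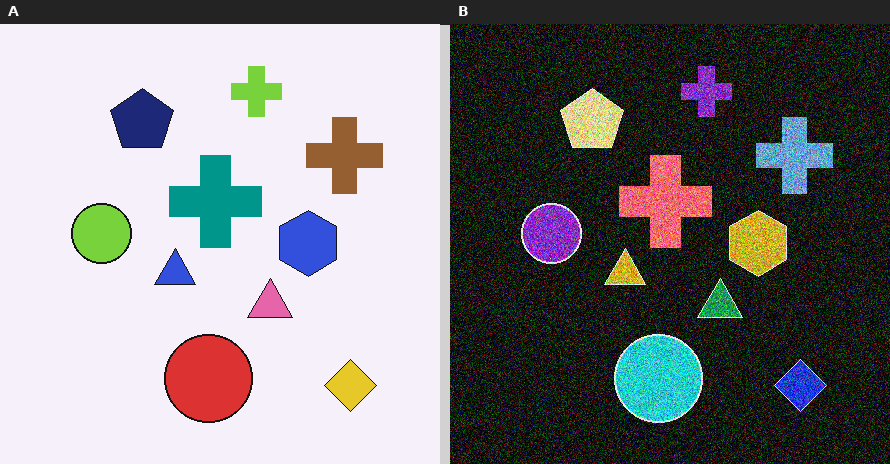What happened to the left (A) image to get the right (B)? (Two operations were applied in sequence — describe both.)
It was color-inverted (negative), then degraded with heavy additive noise.

The light background has become dark and every shape's color is its complement — a photographic negative. Random speckle covers the whole image, including the flat background.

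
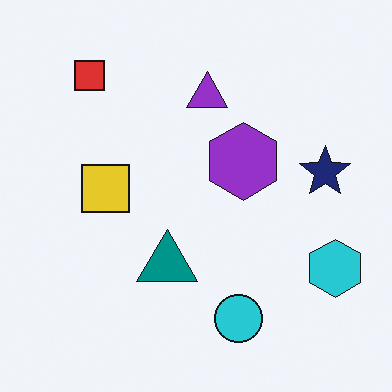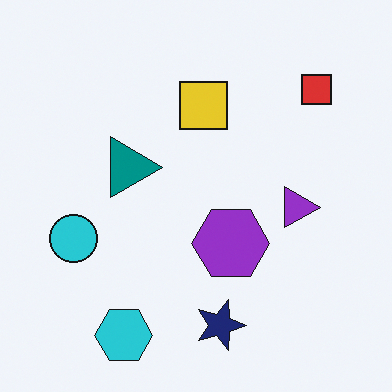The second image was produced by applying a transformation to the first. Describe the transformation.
The transformation is: rotated 90° clockwise.

The red square sits in the top-left of the first image and the top-right of the second — consistent with a whole-image 90° clockwise rotation.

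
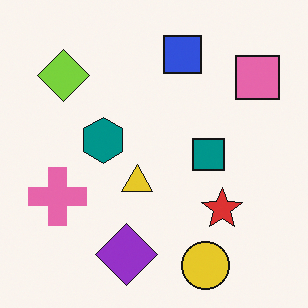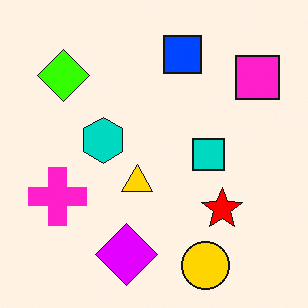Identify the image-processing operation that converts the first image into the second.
The second image is the first made much more vivid (saturation change).

All colors are more vivid — a global saturation change.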